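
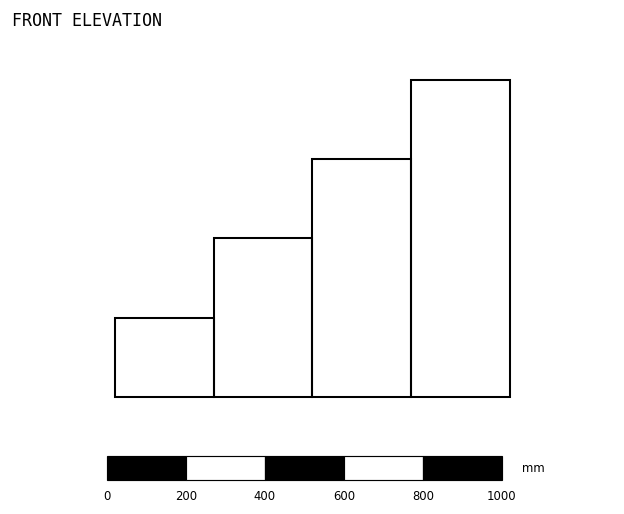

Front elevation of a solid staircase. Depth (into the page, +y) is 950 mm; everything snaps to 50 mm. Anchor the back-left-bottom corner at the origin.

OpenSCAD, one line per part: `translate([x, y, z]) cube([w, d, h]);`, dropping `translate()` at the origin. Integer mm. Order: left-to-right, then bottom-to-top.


cube([250, 950, 200]);
translate([250, 0, 0]) cube([250, 950, 400]);
translate([500, 0, 0]) cube([250, 950, 600]);
translate([750, 0, 0]) cube([250, 950, 800]);


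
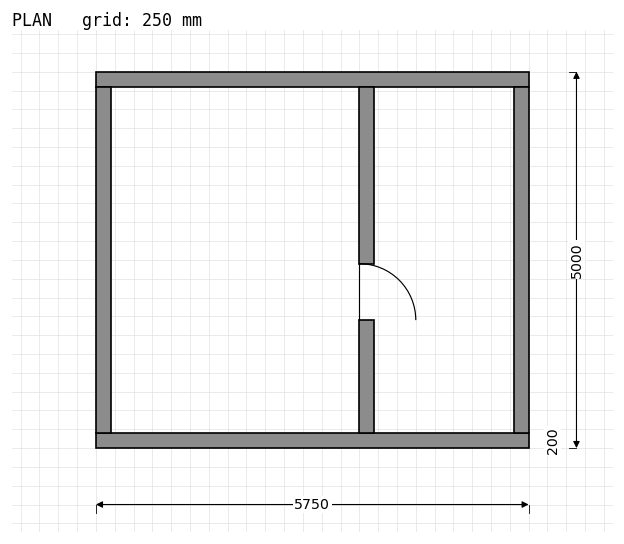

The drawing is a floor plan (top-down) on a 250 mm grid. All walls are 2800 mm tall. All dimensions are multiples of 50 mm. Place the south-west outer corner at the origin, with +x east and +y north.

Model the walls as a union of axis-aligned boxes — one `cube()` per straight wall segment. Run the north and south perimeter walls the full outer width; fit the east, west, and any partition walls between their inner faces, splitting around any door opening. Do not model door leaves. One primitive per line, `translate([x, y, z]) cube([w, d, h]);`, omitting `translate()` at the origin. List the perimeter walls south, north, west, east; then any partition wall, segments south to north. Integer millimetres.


cube([5750, 200, 2800]);
translate([0, 4800, 0]) cube([5750, 200, 2800]);
translate([0, 200, 0]) cube([200, 4600, 2800]);
translate([5550, 200, 0]) cube([200, 4600, 2800]);
translate([3500, 200, 0]) cube([200, 1500, 2800]);
translate([3500, 2450, 0]) cube([200, 2350, 2800]);


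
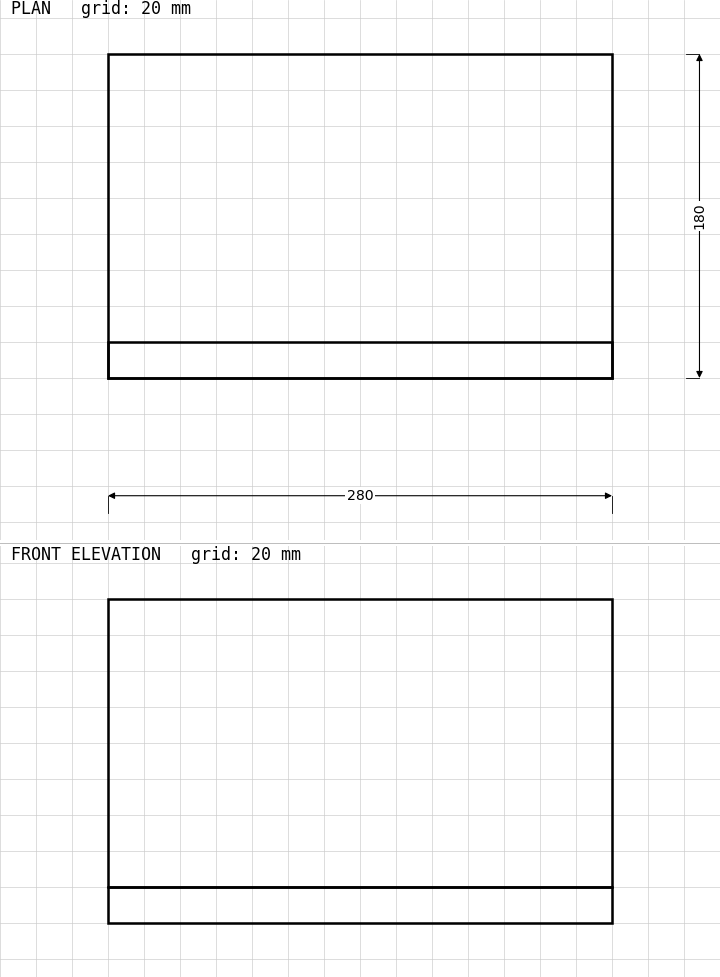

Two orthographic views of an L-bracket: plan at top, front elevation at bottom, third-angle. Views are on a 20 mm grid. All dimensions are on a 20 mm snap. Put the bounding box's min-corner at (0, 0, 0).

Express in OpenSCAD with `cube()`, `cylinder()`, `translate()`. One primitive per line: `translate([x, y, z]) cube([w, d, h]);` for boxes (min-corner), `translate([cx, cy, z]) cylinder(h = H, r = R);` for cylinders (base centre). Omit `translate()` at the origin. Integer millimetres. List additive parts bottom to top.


cube([280, 180, 20]);
translate([0, 0, 20]) cube([280, 20, 160]);


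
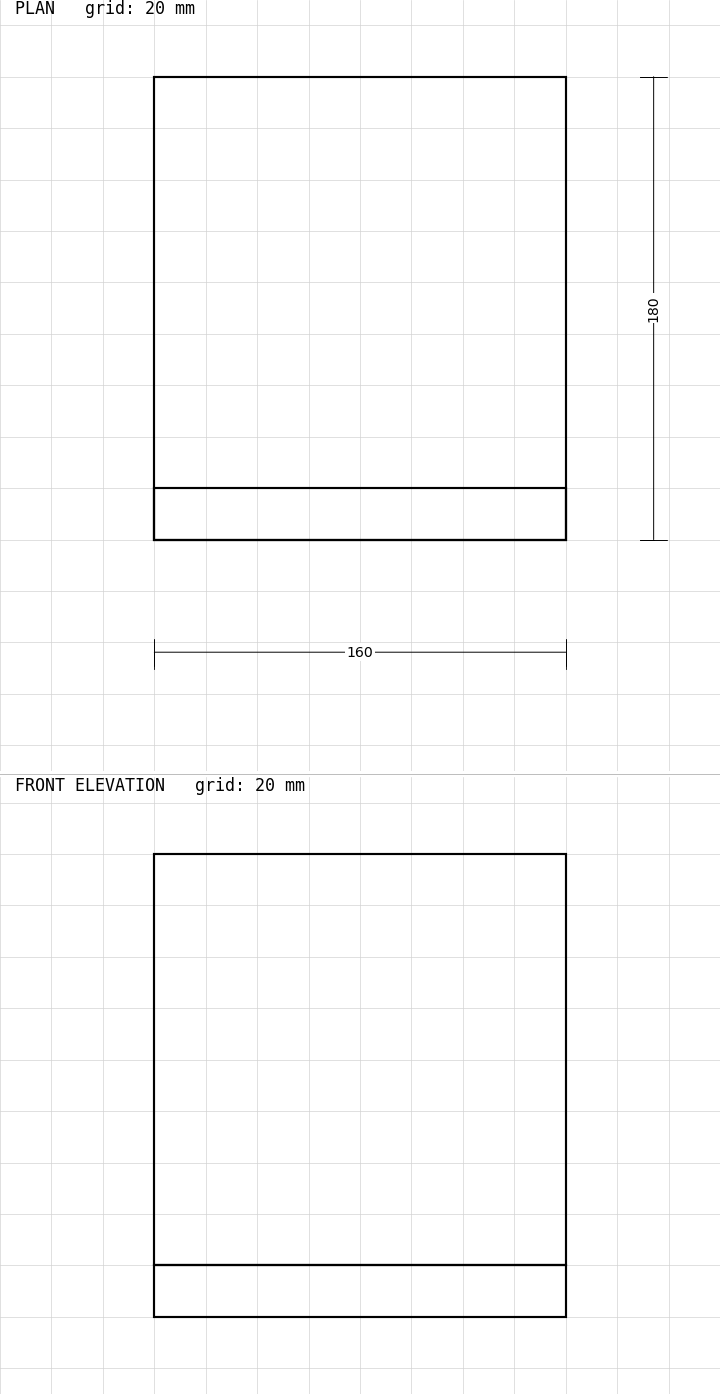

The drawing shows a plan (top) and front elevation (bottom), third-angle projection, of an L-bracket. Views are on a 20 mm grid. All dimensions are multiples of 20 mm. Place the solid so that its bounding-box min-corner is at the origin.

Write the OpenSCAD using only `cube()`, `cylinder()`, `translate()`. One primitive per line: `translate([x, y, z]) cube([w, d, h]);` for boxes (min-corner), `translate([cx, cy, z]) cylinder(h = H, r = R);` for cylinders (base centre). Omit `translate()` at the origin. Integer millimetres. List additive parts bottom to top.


cube([160, 180, 20]);
translate([0, 0, 20]) cube([160, 20, 160]);


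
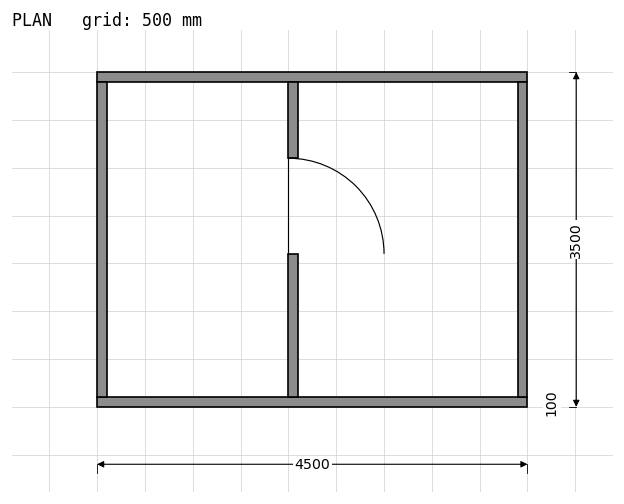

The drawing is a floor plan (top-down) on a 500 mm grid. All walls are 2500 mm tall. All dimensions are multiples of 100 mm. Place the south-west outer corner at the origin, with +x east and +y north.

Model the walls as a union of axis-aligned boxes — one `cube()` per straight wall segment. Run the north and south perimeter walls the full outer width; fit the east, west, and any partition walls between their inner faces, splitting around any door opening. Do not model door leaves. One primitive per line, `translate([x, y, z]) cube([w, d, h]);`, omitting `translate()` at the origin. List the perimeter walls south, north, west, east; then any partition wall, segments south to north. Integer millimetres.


cube([4500, 100, 2500]);
translate([0, 3400, 0]) cube([4500, 100, 2500]);
translate([0, 100, 0]) cube([100, 3300, 2500]);
translate([4400, 100, 0]) cube([100, 3300, 2500]);
translate([2000, 100, 0]) cube([100, 1500, 2500]);
translate([2000, 2600, 0]) cube([100, 800, 2500]);


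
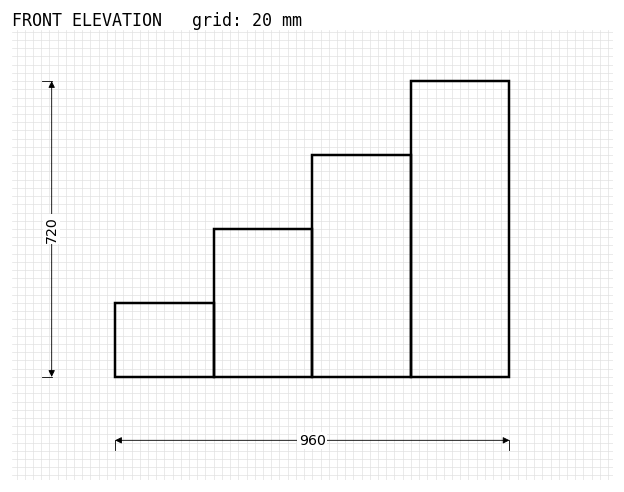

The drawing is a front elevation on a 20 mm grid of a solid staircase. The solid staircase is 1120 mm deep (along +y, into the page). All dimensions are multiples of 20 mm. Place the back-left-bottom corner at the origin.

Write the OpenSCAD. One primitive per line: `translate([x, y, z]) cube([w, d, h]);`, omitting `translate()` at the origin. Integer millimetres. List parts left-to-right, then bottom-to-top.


cube([240, 1120, 180]);
translate([240, 0, 0]) cube([240, 1120, 360]);
translate([480, 0, 0]) cube([240, 1120, 540]);
translate([720, 0, 0]) cube([240, 1120, 720]);


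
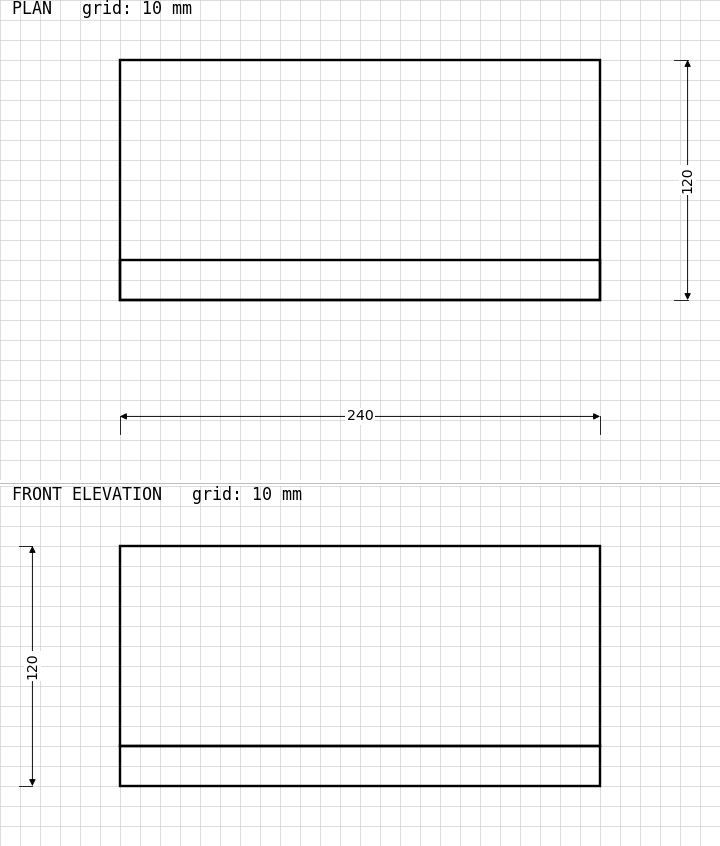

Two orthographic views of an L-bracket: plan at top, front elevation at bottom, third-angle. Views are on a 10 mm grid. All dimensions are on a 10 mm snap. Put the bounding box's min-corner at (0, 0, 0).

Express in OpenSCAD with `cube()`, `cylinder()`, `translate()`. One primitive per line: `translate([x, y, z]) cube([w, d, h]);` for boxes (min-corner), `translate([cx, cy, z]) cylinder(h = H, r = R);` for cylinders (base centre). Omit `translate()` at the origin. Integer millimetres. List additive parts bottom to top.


cube([240, 120, 20]);
translate([0, 0, 20]) cube([240, 20, 100]);


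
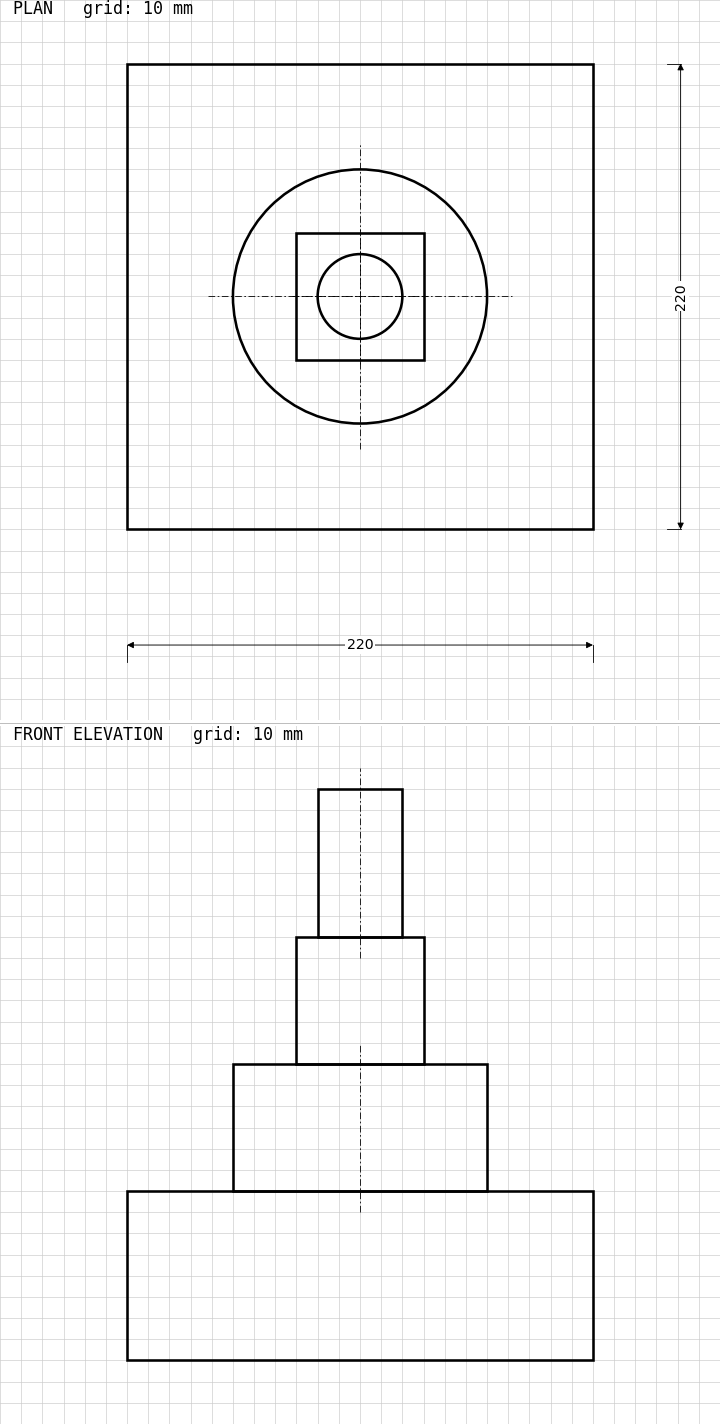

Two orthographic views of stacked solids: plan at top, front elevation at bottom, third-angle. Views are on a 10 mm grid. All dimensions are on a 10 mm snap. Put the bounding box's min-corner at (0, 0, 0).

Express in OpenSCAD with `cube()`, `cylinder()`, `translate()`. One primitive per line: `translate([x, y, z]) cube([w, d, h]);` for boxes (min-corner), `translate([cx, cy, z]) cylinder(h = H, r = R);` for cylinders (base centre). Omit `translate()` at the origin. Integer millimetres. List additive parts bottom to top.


cube([220, 220, 80]);
translate([110, 110, 80]) cylinder(h = 60, r = 60);
translate([80, 80, 140]) cube([60, 60, 60]);
translate([110, 110, 200]) cylinder(h = 70, r = 20);


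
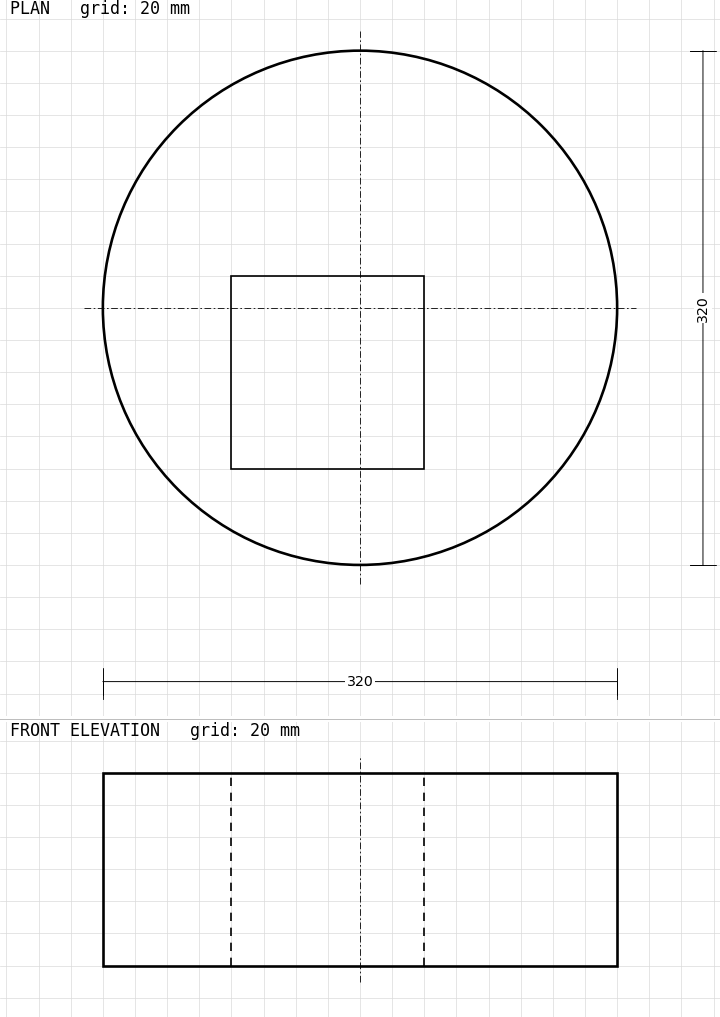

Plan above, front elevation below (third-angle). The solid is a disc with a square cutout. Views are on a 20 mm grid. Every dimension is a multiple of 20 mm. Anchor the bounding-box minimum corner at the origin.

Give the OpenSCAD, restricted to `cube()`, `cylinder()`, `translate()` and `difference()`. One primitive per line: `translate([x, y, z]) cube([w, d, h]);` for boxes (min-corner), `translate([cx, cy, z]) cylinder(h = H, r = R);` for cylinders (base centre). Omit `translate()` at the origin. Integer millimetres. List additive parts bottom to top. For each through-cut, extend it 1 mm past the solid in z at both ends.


difference() {
  translate([160, 160, 0]) cylinder(h = 120, r = 160);
  translate([80, 60, -1]) cube([120, 120, 122]);
}


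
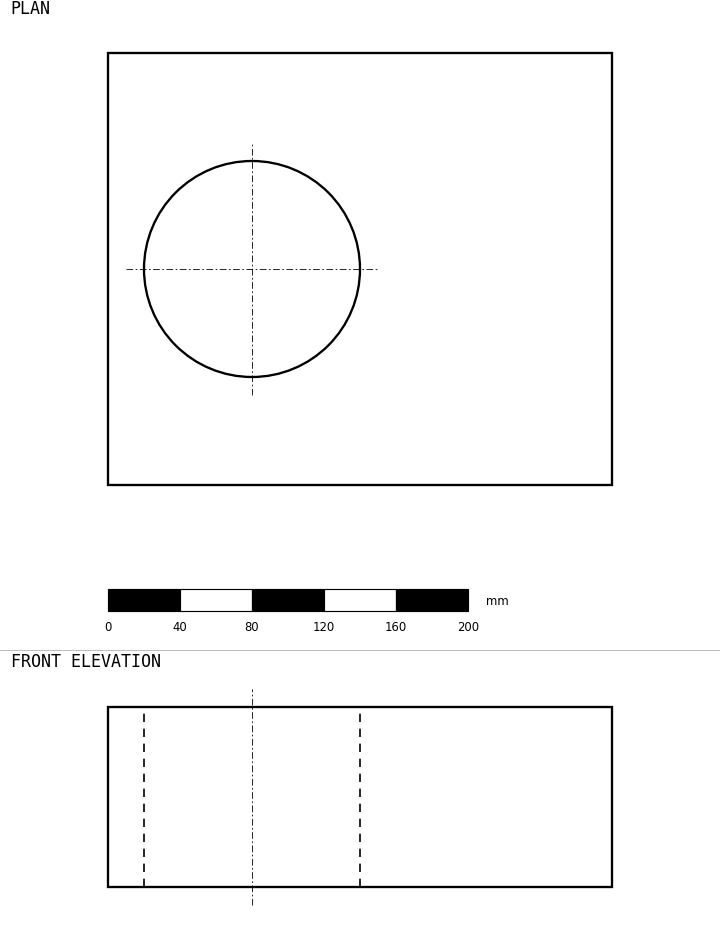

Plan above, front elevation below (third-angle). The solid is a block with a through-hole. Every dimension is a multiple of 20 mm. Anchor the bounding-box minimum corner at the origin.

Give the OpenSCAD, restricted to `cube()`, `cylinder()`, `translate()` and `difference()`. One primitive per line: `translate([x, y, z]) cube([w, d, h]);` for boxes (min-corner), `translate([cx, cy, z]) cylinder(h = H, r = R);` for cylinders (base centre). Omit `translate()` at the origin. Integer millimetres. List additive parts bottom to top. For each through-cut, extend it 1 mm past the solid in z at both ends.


difference() {
  cube([280, 240, 100]);
  translate([80, 120, -1]) cylinder(h = 102, r = 60);
}


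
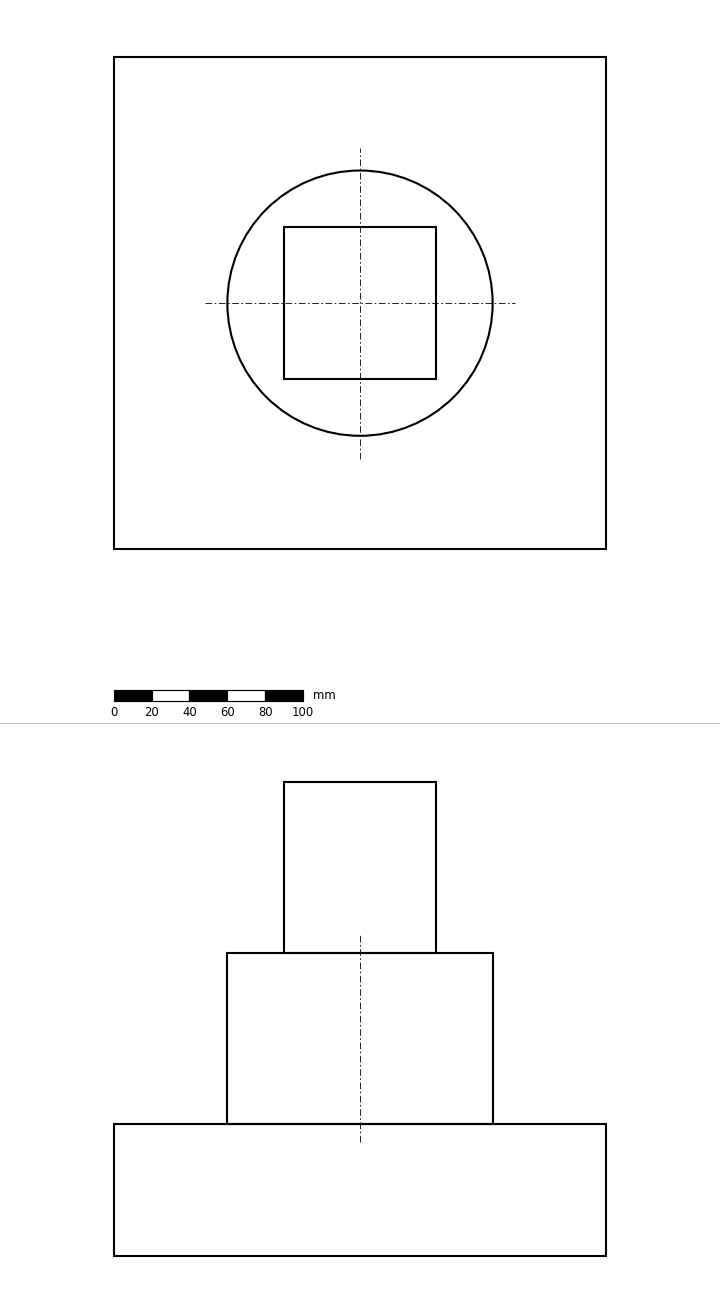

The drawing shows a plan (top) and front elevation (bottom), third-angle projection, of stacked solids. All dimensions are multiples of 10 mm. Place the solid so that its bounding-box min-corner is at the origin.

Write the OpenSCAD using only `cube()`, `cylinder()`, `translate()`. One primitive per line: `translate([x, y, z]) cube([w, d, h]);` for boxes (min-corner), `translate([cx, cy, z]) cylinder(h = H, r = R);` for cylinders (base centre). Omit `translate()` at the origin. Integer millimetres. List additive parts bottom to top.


cube([260, 260, 70]);
translate([130, 130, 70]) cylinder(h = 90, r = 70);
translate([90, 90, 160]) cube([80, 80, 90]);


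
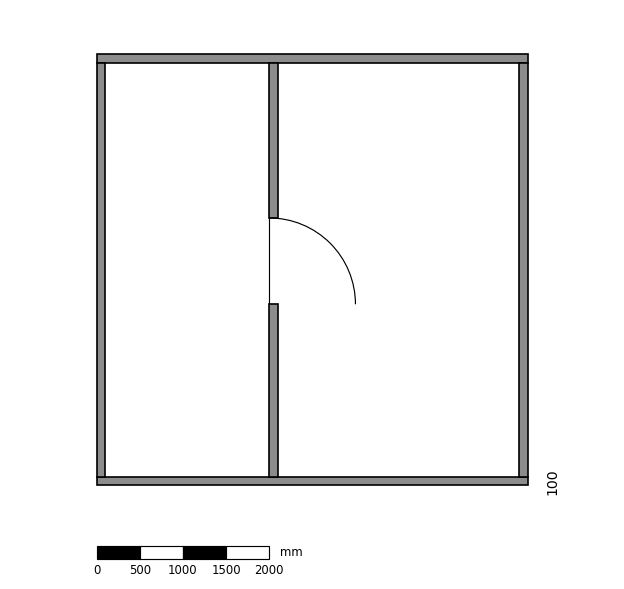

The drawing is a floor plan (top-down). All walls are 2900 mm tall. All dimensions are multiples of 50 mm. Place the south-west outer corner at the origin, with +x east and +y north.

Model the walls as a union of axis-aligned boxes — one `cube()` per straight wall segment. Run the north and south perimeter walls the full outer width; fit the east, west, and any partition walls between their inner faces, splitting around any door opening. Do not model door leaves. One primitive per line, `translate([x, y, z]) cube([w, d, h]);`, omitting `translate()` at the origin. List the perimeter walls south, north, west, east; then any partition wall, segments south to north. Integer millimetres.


cube([5000, 100, 2900]);
translate([0, 4900, 0]) cube([5000, 100, 2900]);
translate([0, 100, 0]) cube([100, 4800, 2900]);
translate([4900, 100, 0]) cube([100, 4800, 2900]);
translate([2000, 100, 0]) cube([100, 2000, 2900]);
translate([2000, 3100, 0]) cube([100, 1800, 2900]);


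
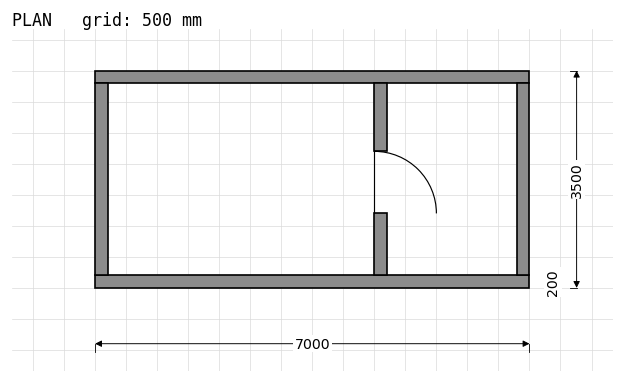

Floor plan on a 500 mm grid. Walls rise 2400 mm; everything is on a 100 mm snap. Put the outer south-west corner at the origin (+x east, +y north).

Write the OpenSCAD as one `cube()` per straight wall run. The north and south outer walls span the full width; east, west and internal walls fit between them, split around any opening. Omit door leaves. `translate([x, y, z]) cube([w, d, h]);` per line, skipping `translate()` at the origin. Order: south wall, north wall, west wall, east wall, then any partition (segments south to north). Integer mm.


cube([7000, 200, 2400]);
translate([0, 3300, 0]) cube([7000, 200, 2400]);
translate([0, 200, 0]) cube([200, 3100, 2400]);
translate([6800, 200, 0]) cube([200, 3100, 2400]);
translate([4500, 200, 0]) cube([200, 1000, 2400]);
translate([4500, 2200, 0]) cube([200, 1100, 2400]);


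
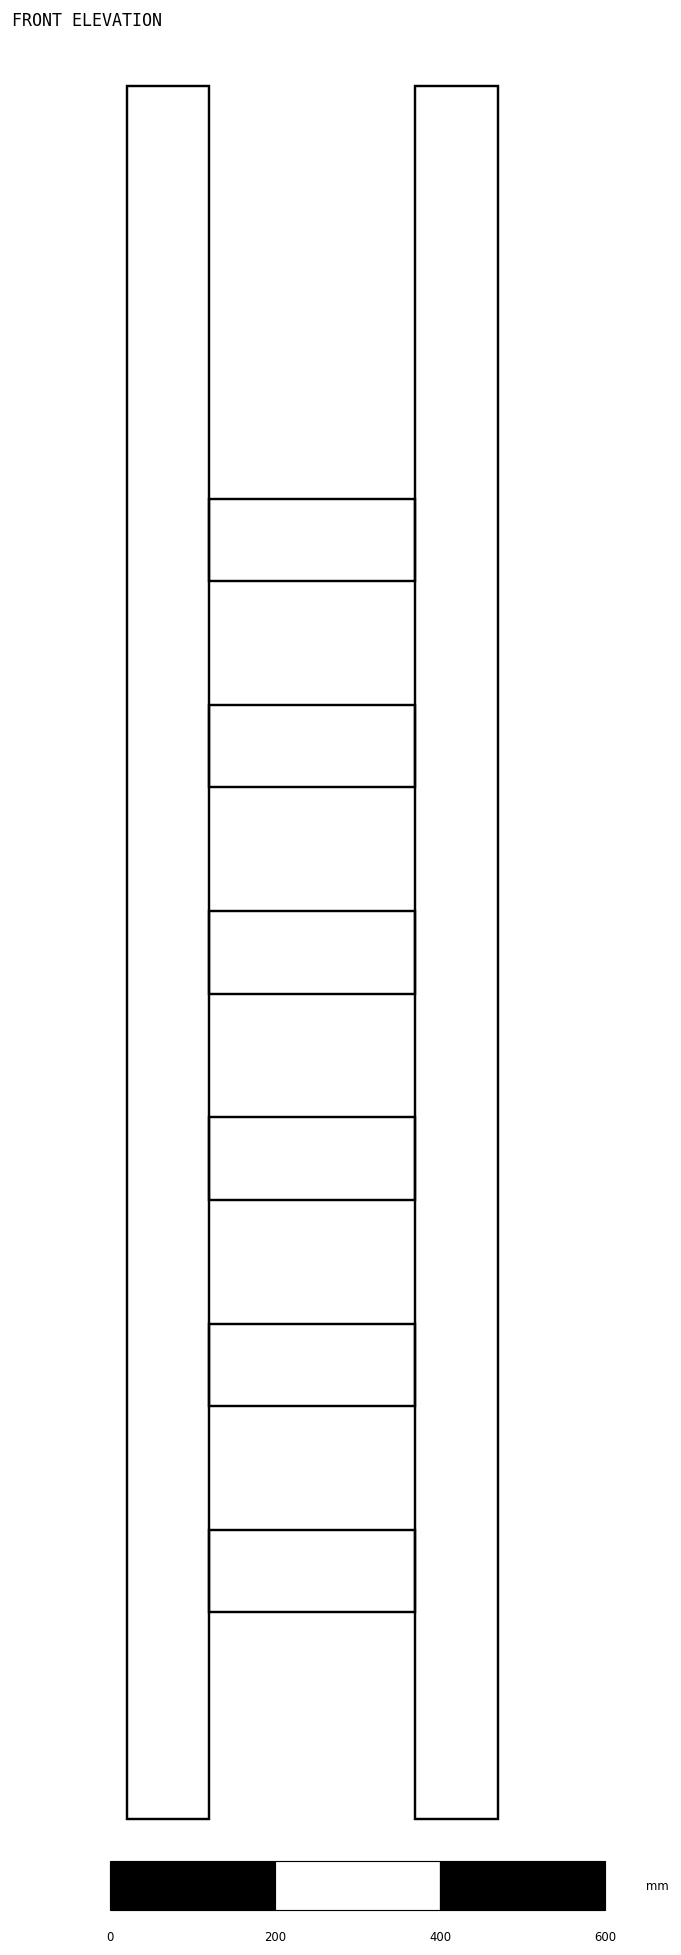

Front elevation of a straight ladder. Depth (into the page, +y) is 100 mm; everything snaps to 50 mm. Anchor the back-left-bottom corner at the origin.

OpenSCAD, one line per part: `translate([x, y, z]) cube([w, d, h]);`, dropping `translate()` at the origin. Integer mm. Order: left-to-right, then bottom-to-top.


cube([100, 100, 2100]);
translate([100, 0, 250]) cube([250, 100, 100]);
translate([100, 0, 500]) cube([250, 100, 100]);
translate([100, 0, 750]) cube([250, 100, 100]);
translate([100, 0, 1000]) cube([250, 100, 100]);
translate([100, 0, 1250]) cube([250, 100, 100]);
translate([100, 0, 1500]) cube([250, 100, 100]);
translate([350, 0, 0]) cube([100, 100, 2100]);


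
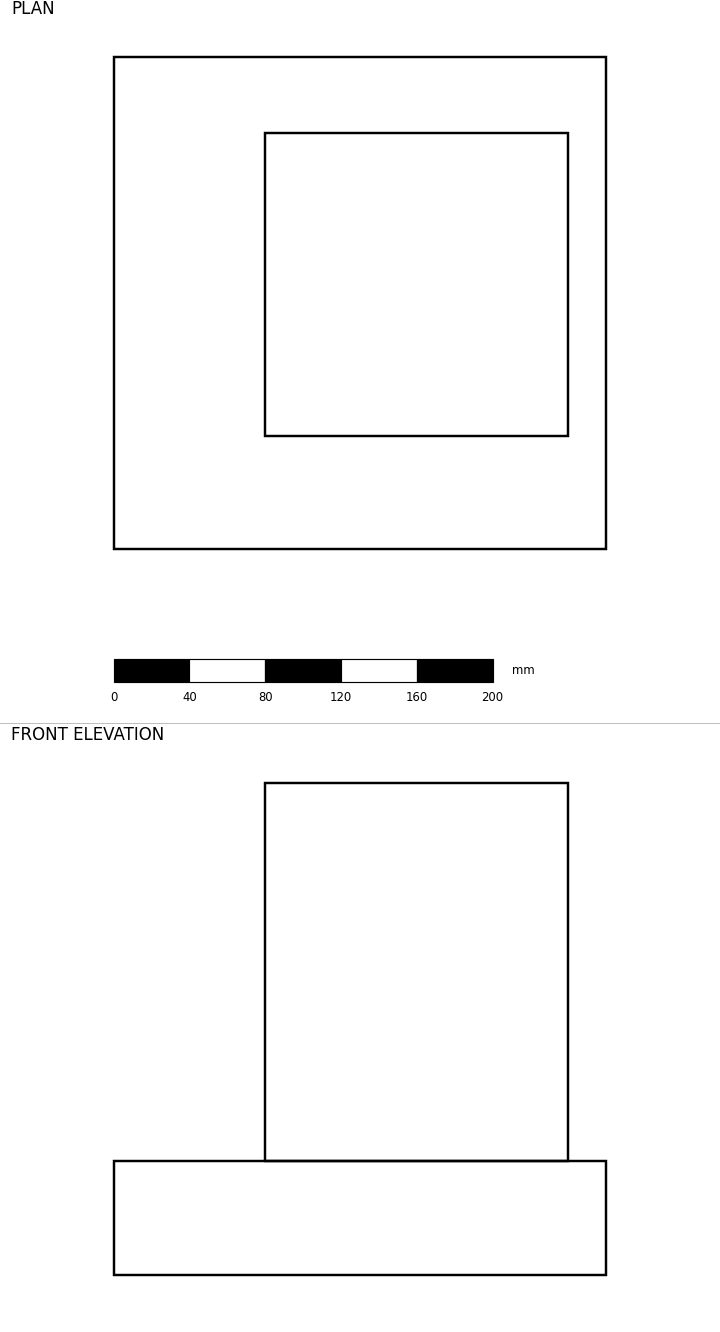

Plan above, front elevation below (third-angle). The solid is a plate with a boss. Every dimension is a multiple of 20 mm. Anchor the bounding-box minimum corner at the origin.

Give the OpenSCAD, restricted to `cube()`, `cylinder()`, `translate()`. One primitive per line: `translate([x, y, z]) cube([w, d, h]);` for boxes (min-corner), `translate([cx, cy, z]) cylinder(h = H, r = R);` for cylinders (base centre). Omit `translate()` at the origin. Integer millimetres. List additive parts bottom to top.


cube([260, 260, 60]);
translate([80, 60, 60]) cube([160, 160, 200]);


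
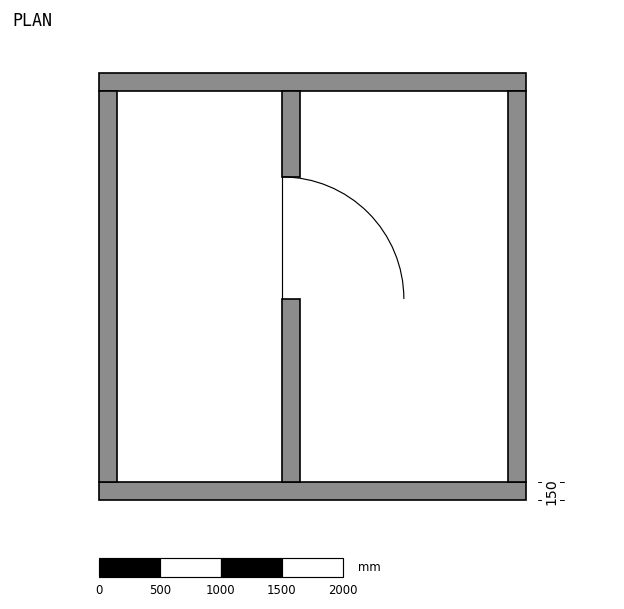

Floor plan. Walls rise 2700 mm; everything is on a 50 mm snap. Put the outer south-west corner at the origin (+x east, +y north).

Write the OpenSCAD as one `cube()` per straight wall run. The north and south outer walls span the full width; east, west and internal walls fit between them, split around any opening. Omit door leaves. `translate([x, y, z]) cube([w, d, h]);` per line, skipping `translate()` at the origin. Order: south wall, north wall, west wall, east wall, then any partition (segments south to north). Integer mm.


cube([3500, 150, 2700]);
translate([0, 3350, 0]) cube([3500, 150, 2700]);
translate([0, 150, 0]) cube([150, 3200, 2700]);
translate([3350, 150, 0]) cube([150, 3200, 2700]);
translate([1500, 150, 0]) cube([150, 1500, 2700]);
translate([1500, 2650, 0]) cube([150, 700, 2700]);


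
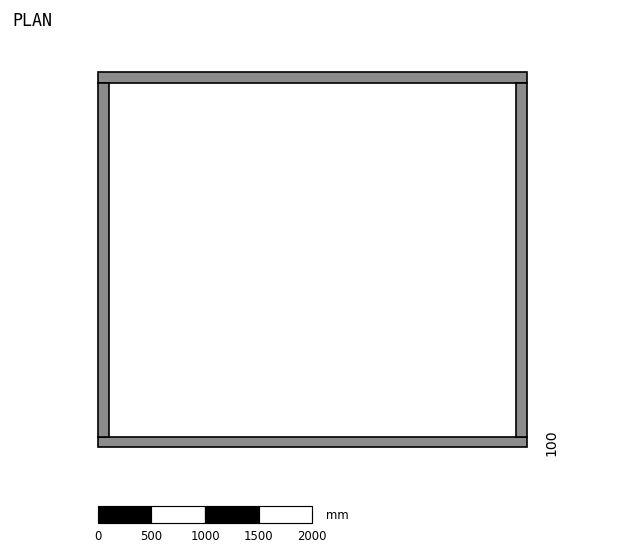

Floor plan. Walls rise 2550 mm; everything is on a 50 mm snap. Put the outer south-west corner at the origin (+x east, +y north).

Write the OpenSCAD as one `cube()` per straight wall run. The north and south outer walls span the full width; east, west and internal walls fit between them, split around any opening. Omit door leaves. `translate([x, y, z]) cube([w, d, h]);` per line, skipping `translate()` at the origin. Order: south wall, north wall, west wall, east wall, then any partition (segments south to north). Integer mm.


cube([4000, 100, 2550]);
translate([0, 3400, 0]) cube([4000, 100, 2550]);
translate([0, 100, 0]) cube([100, 3300, 2550]);
translate([3900, 100, 0]) cube([100, 3300, 2550]);


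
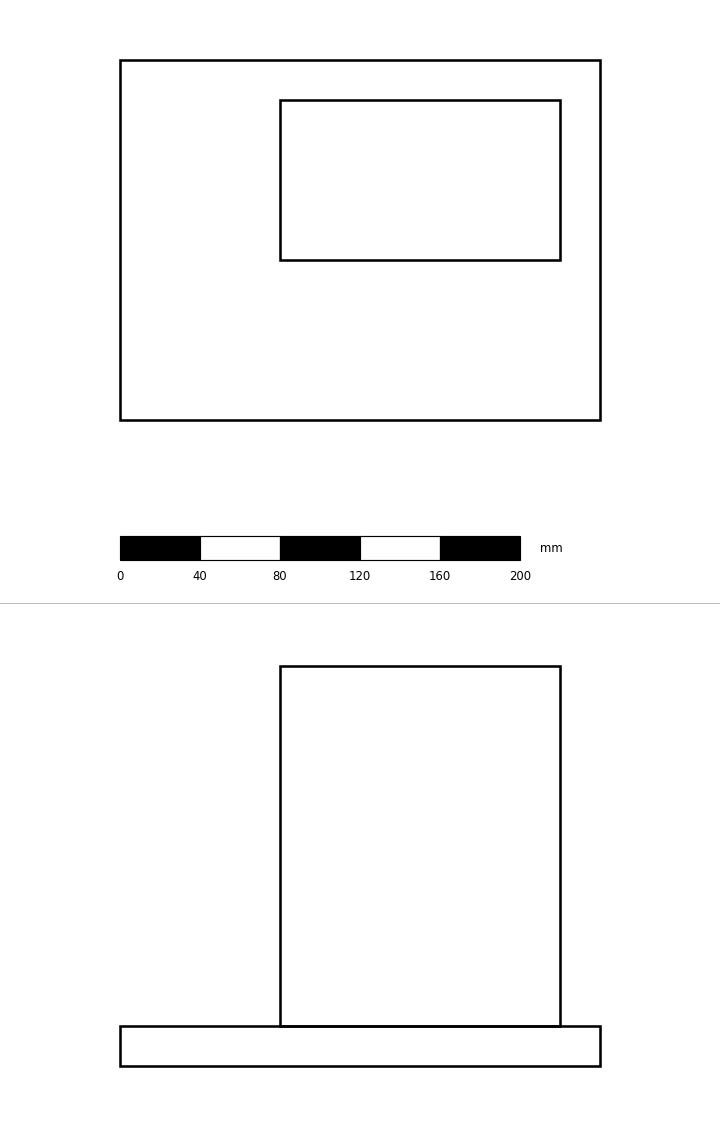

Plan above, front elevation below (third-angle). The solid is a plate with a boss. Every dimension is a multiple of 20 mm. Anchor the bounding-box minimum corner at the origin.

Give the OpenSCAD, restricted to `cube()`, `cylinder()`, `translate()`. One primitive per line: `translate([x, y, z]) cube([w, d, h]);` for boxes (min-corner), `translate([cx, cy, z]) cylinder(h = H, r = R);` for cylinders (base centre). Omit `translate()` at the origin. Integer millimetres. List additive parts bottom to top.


cube([240, 180, 20]);
translate([80, 80, 20]) cube([140, 80, 180]);


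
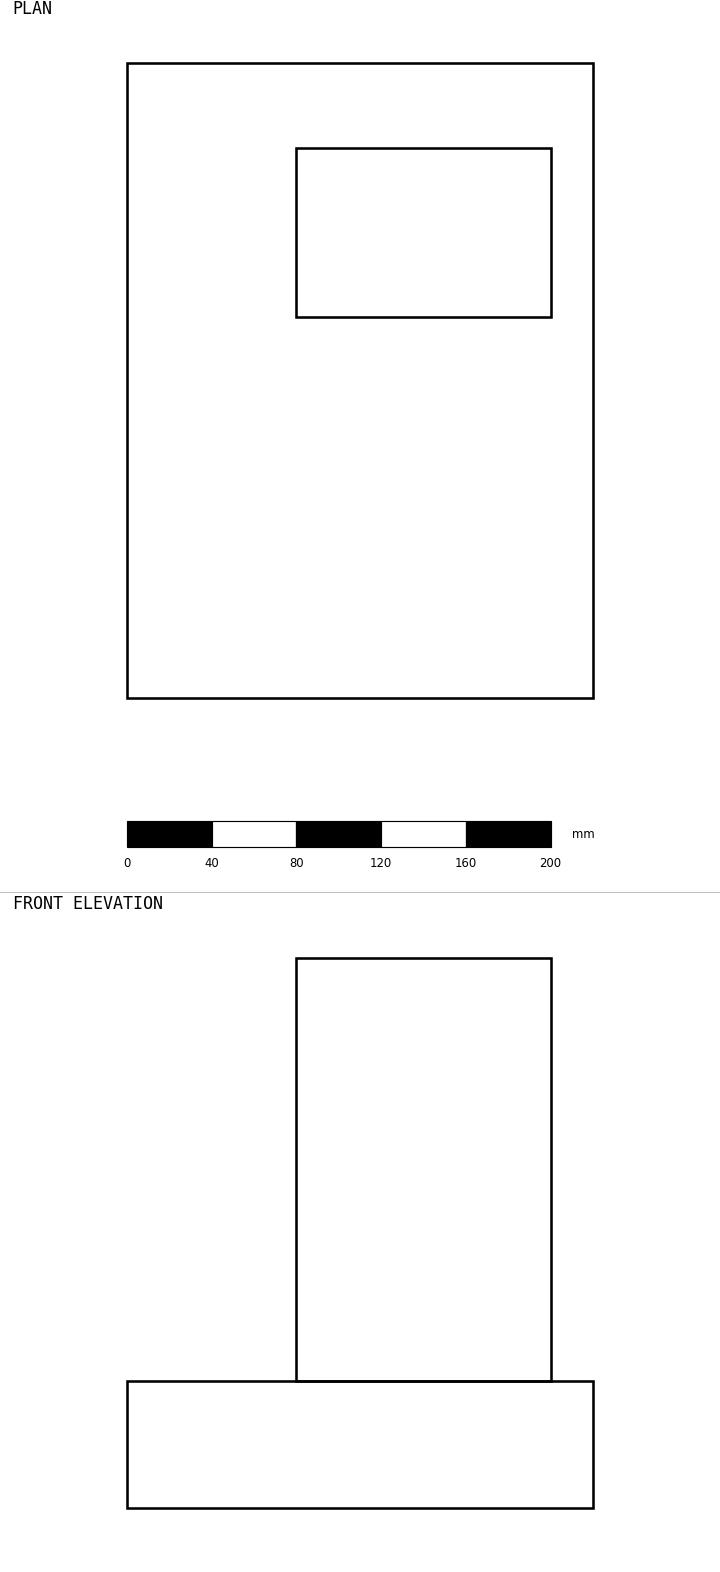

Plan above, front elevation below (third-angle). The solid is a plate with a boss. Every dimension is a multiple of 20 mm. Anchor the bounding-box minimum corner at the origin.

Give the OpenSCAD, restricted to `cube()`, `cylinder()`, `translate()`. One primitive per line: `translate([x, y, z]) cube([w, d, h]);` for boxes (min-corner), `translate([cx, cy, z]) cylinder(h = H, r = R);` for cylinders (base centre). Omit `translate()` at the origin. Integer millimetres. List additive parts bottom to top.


cube([220, 300, 60]);
translate([80, 180, 60]) cube([120, 80, 200]);


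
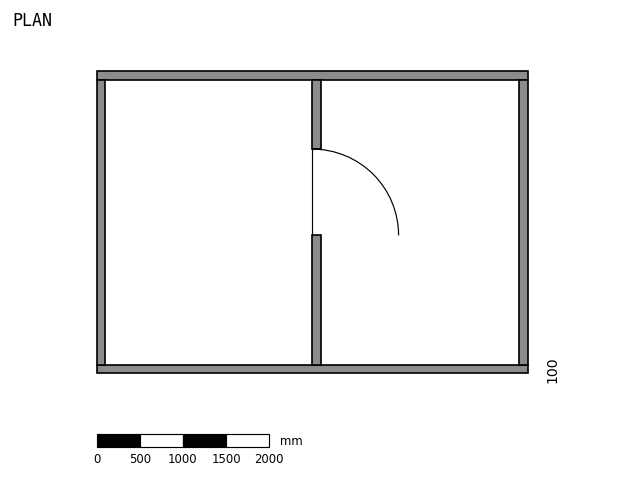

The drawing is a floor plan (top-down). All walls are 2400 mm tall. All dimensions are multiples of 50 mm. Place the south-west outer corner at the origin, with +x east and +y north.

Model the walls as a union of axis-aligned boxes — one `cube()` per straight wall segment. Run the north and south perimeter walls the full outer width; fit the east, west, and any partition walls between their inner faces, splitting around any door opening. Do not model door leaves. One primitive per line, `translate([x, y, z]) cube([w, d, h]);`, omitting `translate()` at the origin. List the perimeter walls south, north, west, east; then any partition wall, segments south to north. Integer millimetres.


cube([5000, 100, 2400]);
translate([0, 3400, 0]) cube([5000, 100, 2400]);
translate([0, 100, 0]) cube([100, 3300, 2400]);
translate([4900, 100, 0]) cube([100, 3300, 2400]);
translate([2500, 100, 0]) cube([100, 1500, 2400]);
translate([2500, 2600, 0]) cube([100, 800, 2400]);


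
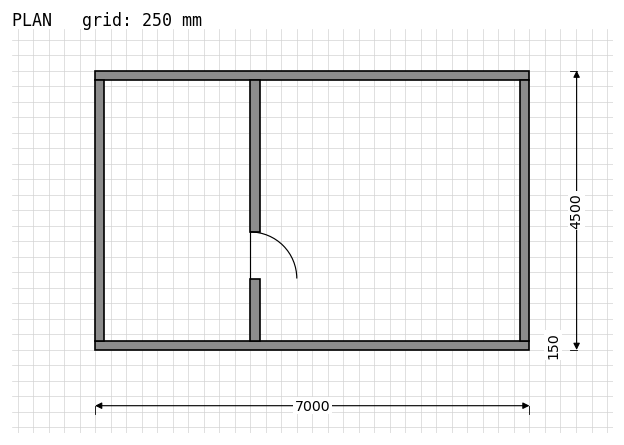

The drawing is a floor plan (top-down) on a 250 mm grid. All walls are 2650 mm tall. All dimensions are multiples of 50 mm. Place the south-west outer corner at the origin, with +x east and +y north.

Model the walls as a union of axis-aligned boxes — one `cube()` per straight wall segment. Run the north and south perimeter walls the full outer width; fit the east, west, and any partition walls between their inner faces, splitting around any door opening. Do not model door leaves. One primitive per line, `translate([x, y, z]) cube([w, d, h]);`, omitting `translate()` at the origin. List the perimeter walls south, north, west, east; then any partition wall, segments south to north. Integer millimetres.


cube([7000, 150, 2650]);
translate([0, 4350, 0]) cube([7000, 150, 2650]);
translate([0, 150, 0]) cube([150, 4200, 2650]);
translate([6850, 150, 0]) cube([150, 4200, 2650]);
translate([2500, 150, 0]) cube([150, 1000, 2650]);
translate([2500, 1900, 0]) cube([150, 2450, 2650]);


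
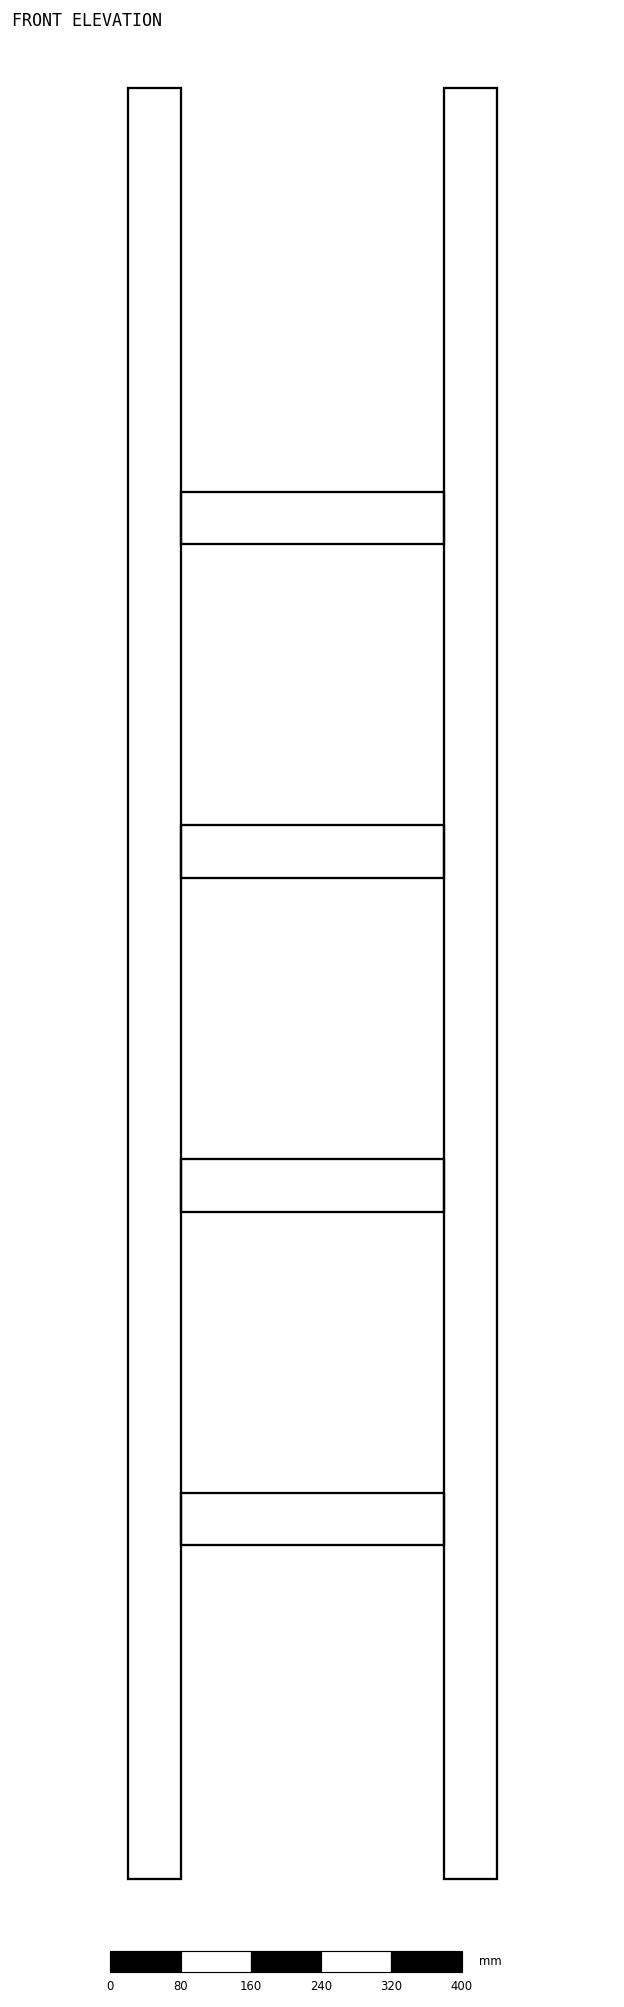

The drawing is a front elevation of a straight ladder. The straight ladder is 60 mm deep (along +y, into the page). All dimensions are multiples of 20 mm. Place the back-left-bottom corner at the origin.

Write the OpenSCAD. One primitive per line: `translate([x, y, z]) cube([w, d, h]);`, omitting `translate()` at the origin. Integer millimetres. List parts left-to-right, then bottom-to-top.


cube([60, 60, 2040]);
translate([60, 0, 380]) cube([300, 60, 60]);
translate([60, 0, 760]) cube([300, 60, 60]);
translate([60, 0, 1140]) cube([300, 60, 60]);
translate([60, 0, 1520]) cube([300, 60, 60]);
translate([360, 0, 0]) cube([60, 60, 2040]);


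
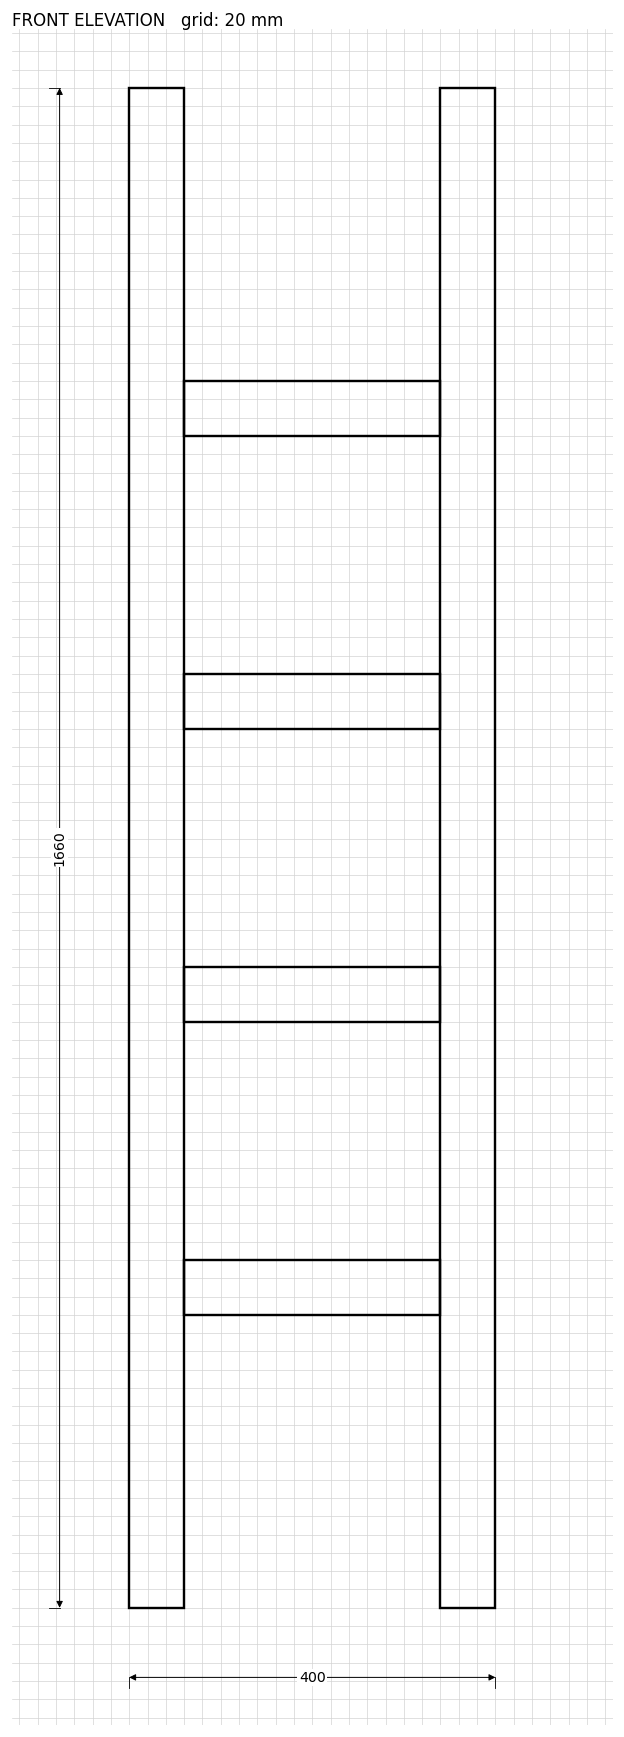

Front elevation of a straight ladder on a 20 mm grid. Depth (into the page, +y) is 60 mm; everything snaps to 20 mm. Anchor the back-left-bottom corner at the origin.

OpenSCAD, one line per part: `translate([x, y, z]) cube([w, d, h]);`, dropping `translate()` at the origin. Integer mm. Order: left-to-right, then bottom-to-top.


cube([60, 60, 1660]);
translate([60, 0, 320]) cube([280, 60, 60]);
translate([60, 0, 640]) cube([280, 60, 60]);
translate([60, 0, 960]) cube([280, 60, 60]);
translate([60, 0, 1280]) cube([280, 60, 60]);
translate([340, 0, 0]) cube([60, 60, 1660]);


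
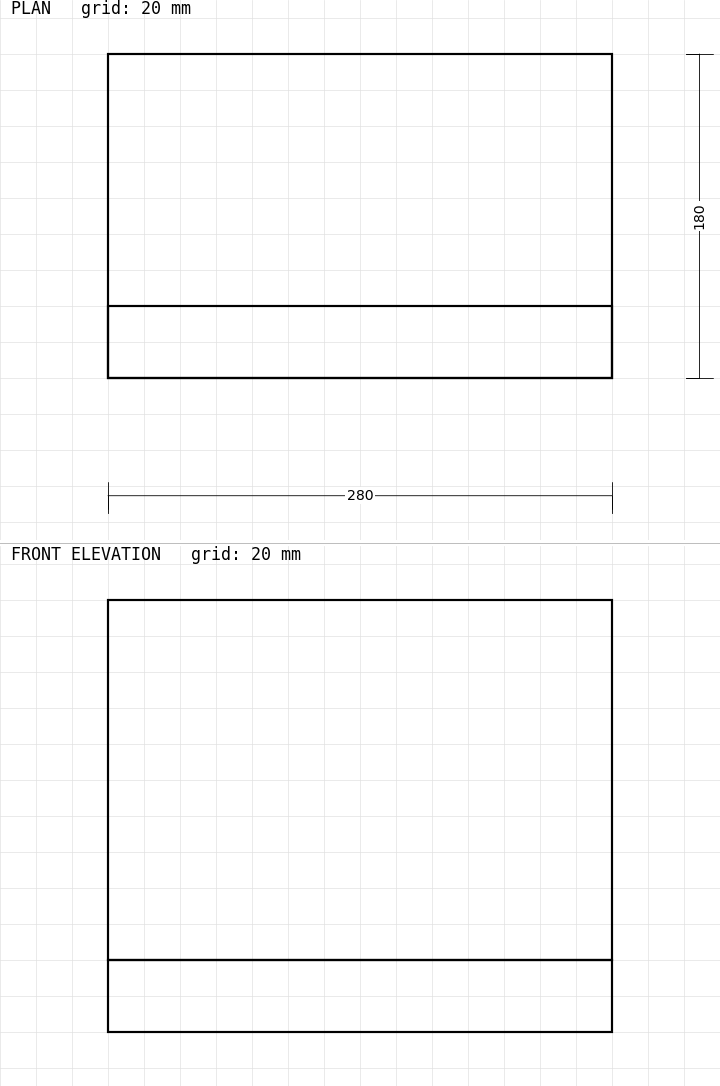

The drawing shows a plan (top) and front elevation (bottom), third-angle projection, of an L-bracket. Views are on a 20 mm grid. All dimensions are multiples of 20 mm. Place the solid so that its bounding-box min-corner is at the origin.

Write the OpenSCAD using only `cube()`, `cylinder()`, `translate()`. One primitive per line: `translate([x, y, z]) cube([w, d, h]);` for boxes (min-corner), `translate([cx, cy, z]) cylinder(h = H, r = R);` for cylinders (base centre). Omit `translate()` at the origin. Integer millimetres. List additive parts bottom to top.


cube([280, 180, 40]);
translate([0, 0, 40]) cube([280, 40, 200]);


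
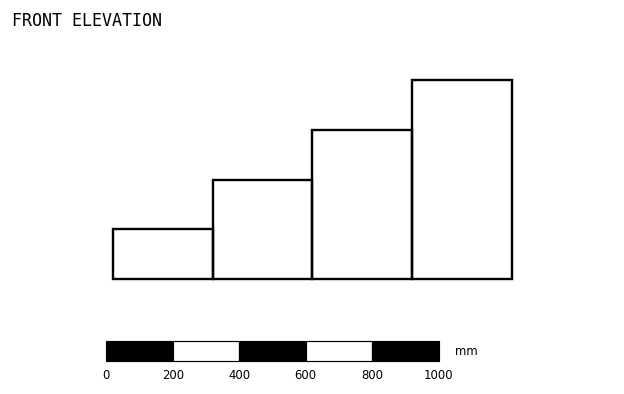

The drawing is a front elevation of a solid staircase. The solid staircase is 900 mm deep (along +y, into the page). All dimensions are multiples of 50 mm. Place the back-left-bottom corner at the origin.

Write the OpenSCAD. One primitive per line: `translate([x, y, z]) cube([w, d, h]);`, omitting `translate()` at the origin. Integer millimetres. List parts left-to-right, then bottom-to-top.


cube([300, 900, 150]);
translate([300, 0, 0]) cube([300, 900, 300]);
translate([600, 0, 0]) cube([300, 900, 450]);
translate([900, 0, 0]) cube([300, 900, 600]);


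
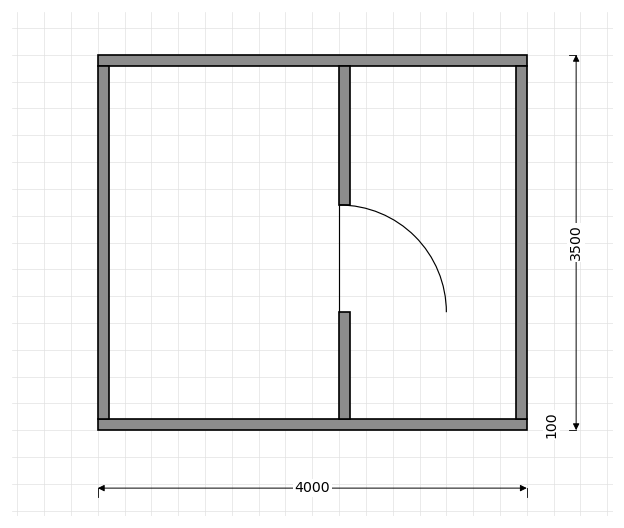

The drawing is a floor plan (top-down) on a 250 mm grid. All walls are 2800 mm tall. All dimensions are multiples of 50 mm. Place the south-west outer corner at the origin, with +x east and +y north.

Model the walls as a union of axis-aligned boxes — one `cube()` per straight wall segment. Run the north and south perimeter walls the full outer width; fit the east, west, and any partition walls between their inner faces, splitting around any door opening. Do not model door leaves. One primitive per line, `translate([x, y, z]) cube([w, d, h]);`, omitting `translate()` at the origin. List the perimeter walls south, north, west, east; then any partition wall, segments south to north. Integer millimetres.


cube([4000, 100, 2800]);
translate([0, 3400, 0]) cube([4000, 100, 2800]);
translate([0, 100, 0]) cube([100, 3300, 2800]);
translate([3900, 100, 0]) cube([100, 3300, 2800]);
translate([2250, 100, 0]) cube([100, 1000, 2800]);
translate([2250, 2100, 0]) cube([100, 1300, 2800]);


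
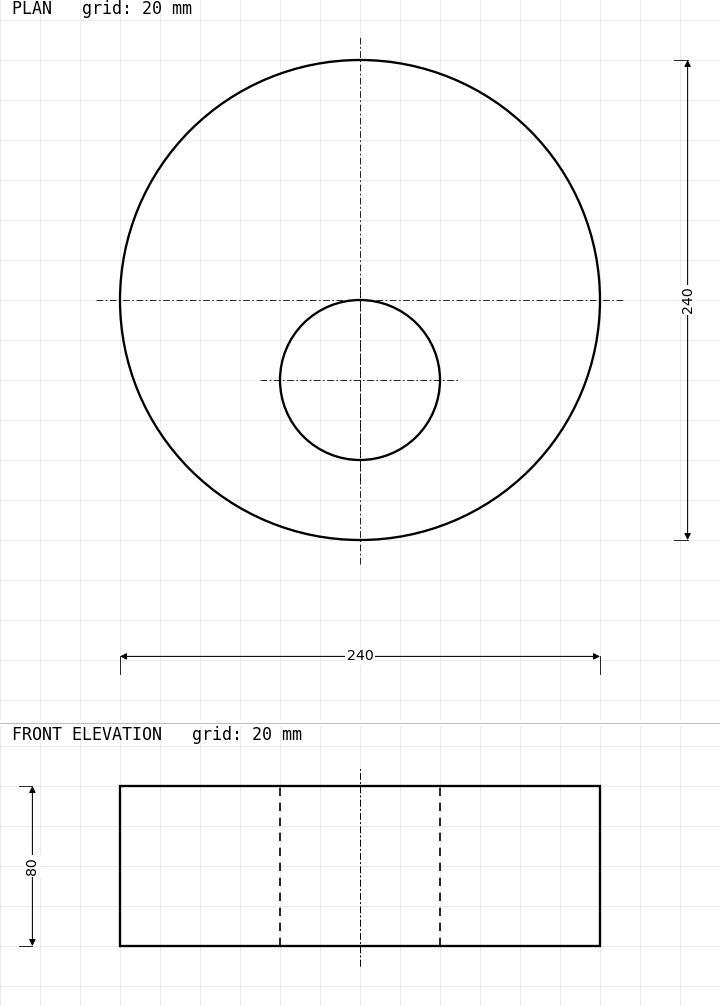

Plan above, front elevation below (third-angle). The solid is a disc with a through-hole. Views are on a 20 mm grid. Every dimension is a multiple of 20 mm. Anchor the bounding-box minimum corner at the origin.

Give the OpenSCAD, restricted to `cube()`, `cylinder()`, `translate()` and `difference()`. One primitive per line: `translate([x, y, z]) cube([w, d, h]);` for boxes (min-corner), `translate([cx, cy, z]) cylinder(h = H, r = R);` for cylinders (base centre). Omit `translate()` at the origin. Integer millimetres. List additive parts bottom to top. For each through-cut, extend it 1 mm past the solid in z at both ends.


difference() {
  translate([120, 120, 0]) cylinder(h = 80, r = 120);
  translate([120, 80, -1]) cylinder(h = 82, r = 40);
}


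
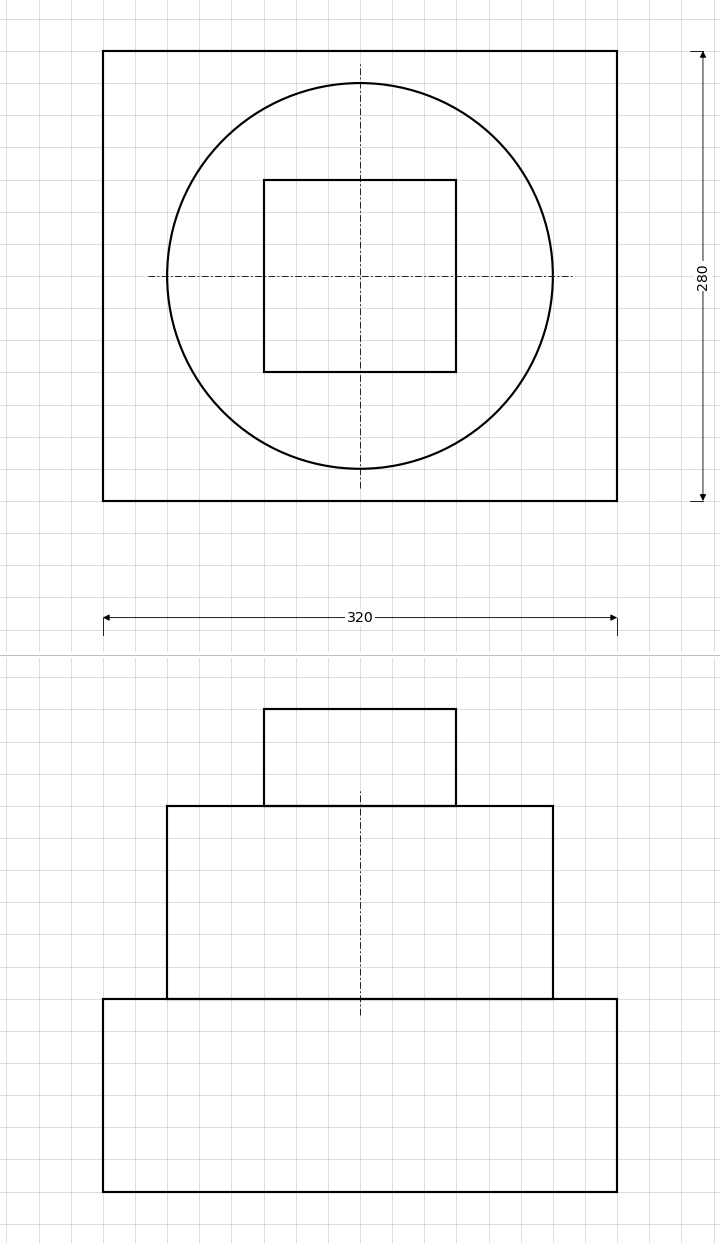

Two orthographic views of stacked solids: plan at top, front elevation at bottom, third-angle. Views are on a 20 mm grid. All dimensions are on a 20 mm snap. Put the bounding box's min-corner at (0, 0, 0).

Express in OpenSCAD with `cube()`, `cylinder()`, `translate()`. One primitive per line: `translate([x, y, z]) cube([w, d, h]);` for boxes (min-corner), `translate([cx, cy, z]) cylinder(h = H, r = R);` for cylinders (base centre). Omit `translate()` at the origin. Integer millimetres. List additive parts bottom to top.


cube([320, 280, 120]);
translate([160, 140, 120]) cylinder(h = 120, r = 120);
translate([100, 80, 240]) cube([120, 120, 60]);


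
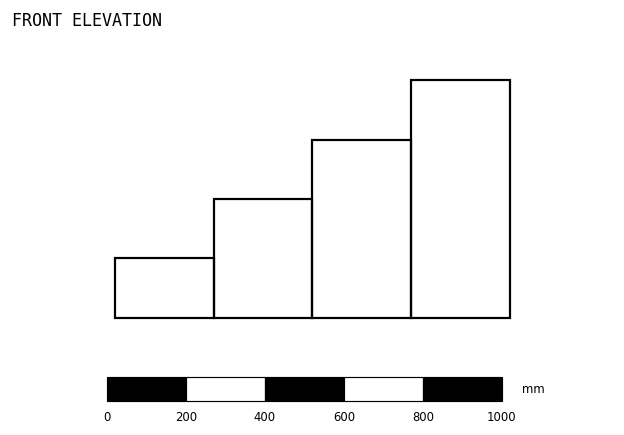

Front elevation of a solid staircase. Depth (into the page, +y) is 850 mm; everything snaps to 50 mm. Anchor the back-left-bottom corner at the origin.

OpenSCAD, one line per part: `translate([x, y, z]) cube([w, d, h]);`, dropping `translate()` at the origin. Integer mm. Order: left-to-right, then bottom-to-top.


cube([250, 850, 150]);
translate([250, 0, 0]) cube([250, 850, 300]);
translate([500, 0, 0]) cube([250, 850, 450]);
translate([750, 0, 0]) cube([250, 850, 600]);


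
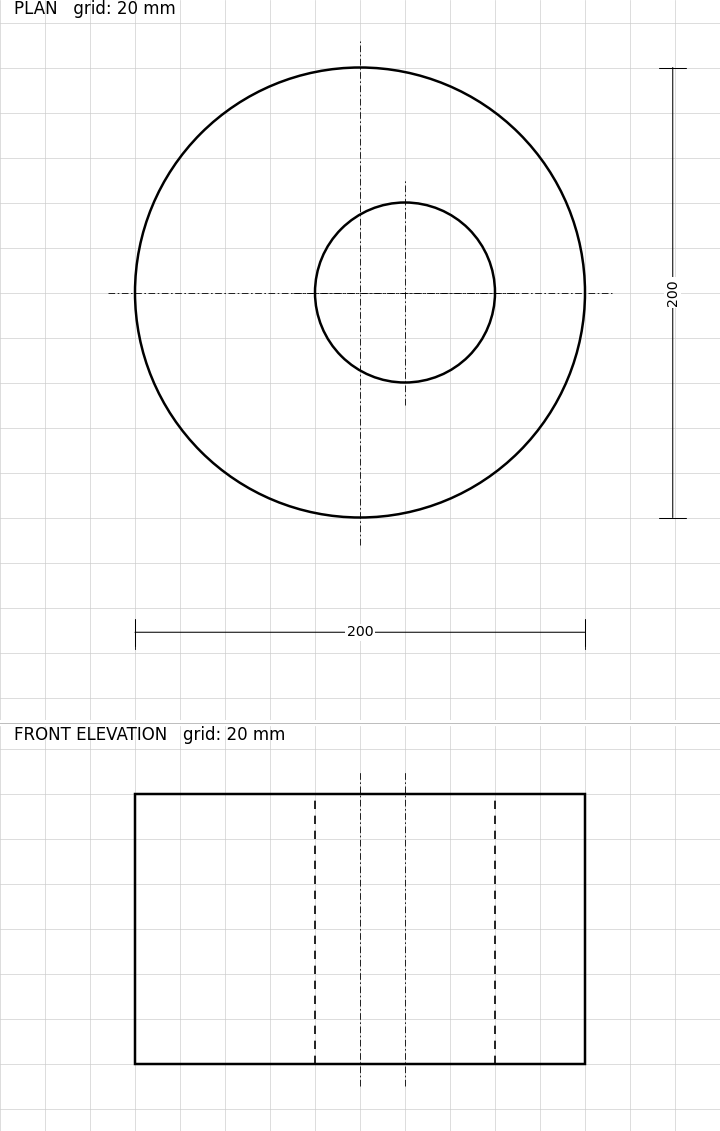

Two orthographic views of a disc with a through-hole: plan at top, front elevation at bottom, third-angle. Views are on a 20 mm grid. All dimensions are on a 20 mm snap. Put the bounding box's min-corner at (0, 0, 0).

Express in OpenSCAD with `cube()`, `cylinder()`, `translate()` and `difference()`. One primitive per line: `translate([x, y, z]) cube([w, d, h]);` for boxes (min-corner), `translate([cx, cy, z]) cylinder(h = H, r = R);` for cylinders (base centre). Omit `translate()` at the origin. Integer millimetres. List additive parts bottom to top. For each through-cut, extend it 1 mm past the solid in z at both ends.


difference() {
  translate([100, 100, 0]) cylinder(h = 120, r = 100);
  translate([120, 100, -1]) cylinder(h = 122, r = 40);
}


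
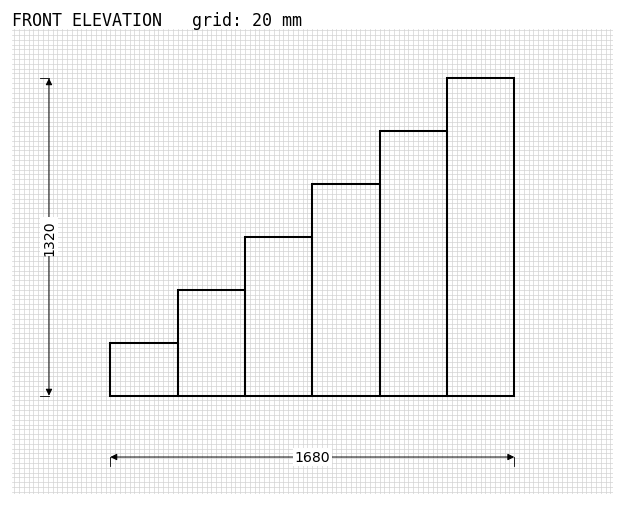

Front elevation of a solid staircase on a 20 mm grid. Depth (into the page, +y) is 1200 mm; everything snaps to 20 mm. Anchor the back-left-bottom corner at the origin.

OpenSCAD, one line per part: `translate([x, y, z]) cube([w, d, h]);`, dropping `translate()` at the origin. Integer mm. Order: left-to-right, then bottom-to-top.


cube([280, 1200, 220]);
translate([280, 0, 0]) cube([280, 1200, 440]);
translate([560, 0, 0]) cube([280, 1200, 660]);
translate([840, 0, 0]) cube([280, 1200, 880]);
translate([1120, 0, 0]) cube([280, 1200, 1100]);
translate([1400, 0, 0]) cube([280, 1200, 1320]);


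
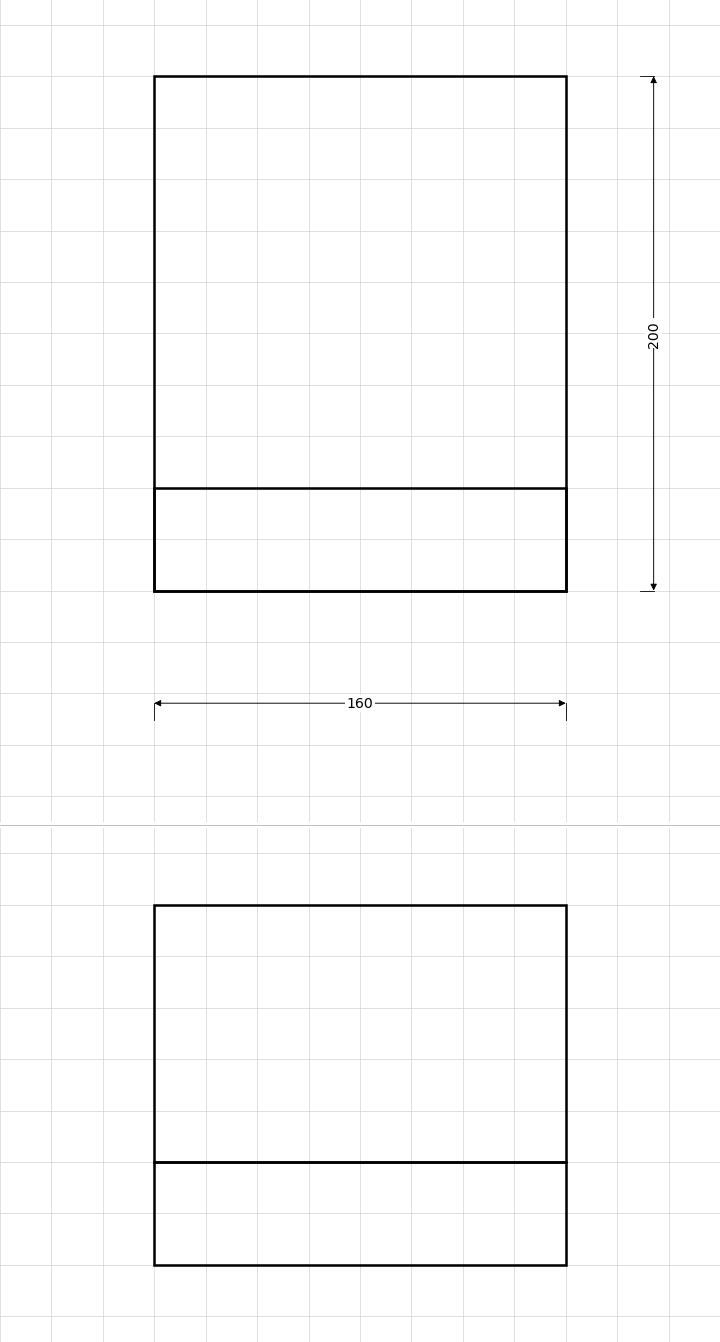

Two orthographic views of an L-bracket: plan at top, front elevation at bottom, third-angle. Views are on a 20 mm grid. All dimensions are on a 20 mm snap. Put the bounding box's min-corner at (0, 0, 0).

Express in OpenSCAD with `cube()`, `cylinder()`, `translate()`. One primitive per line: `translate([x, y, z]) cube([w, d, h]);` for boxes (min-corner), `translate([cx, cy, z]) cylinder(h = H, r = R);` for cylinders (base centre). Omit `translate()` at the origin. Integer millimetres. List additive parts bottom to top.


cube([160, 200, 40]);
translate([0, 0, 40]) cube([160, 40, 100]);


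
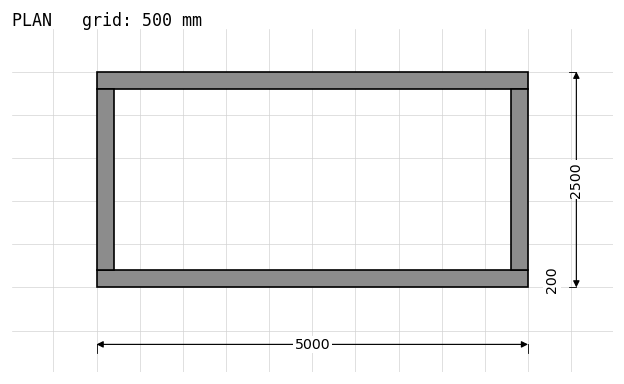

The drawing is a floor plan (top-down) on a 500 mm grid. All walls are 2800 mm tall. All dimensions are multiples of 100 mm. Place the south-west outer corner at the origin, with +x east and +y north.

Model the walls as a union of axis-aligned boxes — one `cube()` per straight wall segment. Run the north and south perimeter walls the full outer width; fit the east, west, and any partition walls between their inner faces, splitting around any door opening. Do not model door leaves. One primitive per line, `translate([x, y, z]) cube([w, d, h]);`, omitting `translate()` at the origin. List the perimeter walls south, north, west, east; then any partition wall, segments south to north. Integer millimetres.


cube([5000, 200, 2800]);
translate([0, 2300, 0]) cube([5000, 200, 2800]);
translate([0, 200, 0]) cube([200, 2100, 2800]);
translate([4800, 200, 0]) cube([200, 2100, 2800]);


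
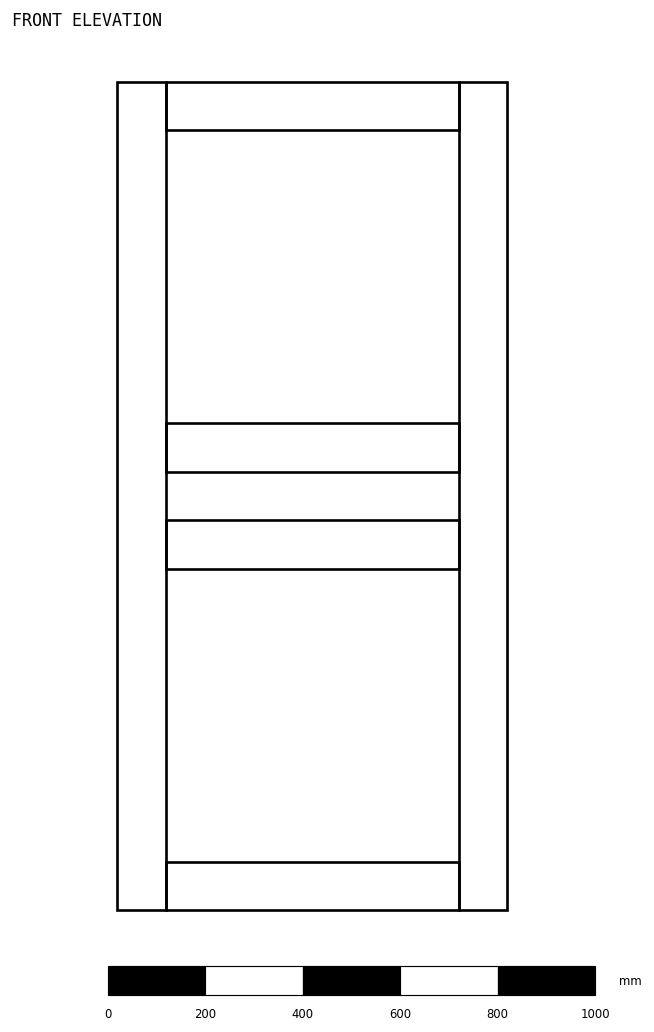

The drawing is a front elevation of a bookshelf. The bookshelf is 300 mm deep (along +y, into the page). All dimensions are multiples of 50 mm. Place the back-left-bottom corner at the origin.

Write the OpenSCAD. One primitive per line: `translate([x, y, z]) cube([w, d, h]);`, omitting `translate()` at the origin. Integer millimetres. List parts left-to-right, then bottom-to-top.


cube([100, 300, 1700]);
translate([100, 0, 0]) cube([600, 300, 100]);
translate([100, 0, 700]) cube([600, 300, 100]);
translate([100, 0, 900]) cube([600, 300, 100]);
translate([100, 0, 1600]) cube([600, 300, 100]);
translate([700, 0, 0]) cube([100, 300, 1700]);


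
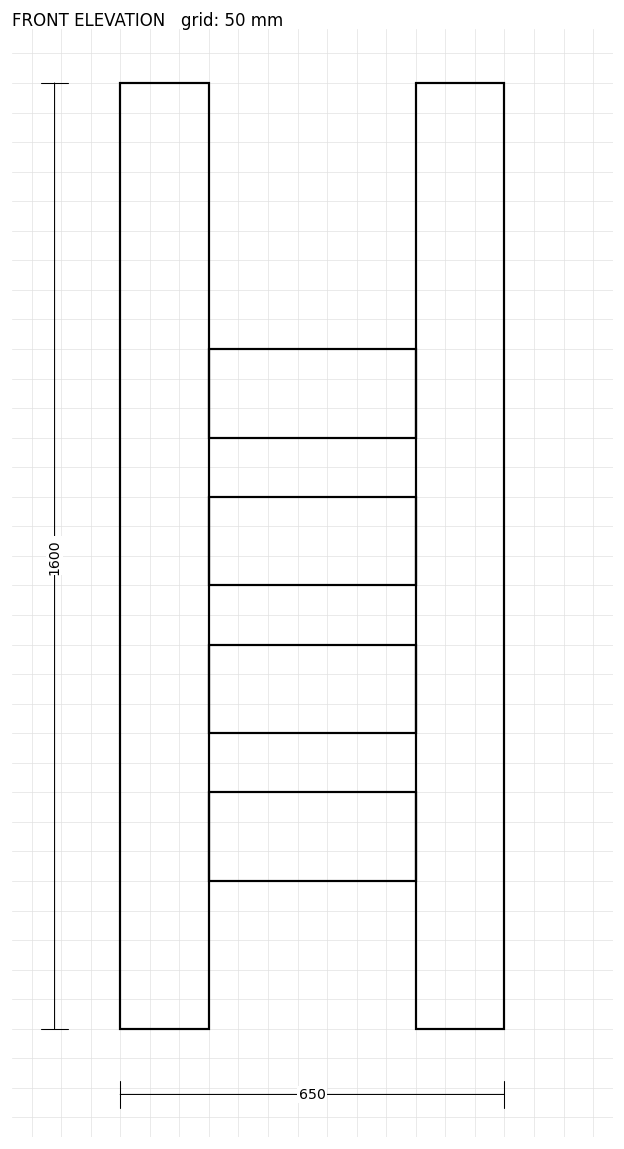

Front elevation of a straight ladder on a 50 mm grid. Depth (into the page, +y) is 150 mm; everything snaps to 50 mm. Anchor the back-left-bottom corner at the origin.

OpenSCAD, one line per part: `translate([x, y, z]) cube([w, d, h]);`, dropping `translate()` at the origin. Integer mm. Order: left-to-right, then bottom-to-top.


cube([150, 150, 1600]);
translate([150, 0, 250]) cube([350, 150, 150]);
translate([150, 0, 500]) cube([350, 150, 150]);
translate([150, 0, 750]) cube([350, 150, 150]);
translate([150, 0, 1000]) cube([350, 150, 150]);
translate([500, 0, 0]) cube([150, 150, 1600]);
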